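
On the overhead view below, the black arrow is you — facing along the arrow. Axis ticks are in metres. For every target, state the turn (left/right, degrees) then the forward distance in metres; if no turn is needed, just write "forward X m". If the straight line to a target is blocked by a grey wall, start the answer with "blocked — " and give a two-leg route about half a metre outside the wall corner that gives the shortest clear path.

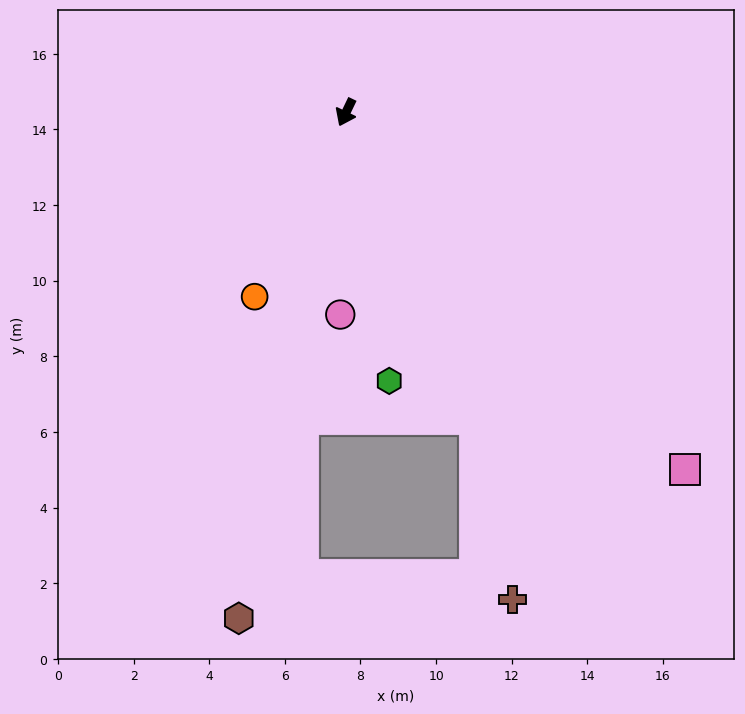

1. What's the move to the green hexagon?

turn left 35°, forward 7.2 m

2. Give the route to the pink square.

turn left 69°, forward 13.0 m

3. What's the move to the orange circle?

forward 5.4 m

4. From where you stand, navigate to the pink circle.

turn left 24°, forward 5.3 m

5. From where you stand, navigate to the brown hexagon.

turn left 14°, forward 13.7 m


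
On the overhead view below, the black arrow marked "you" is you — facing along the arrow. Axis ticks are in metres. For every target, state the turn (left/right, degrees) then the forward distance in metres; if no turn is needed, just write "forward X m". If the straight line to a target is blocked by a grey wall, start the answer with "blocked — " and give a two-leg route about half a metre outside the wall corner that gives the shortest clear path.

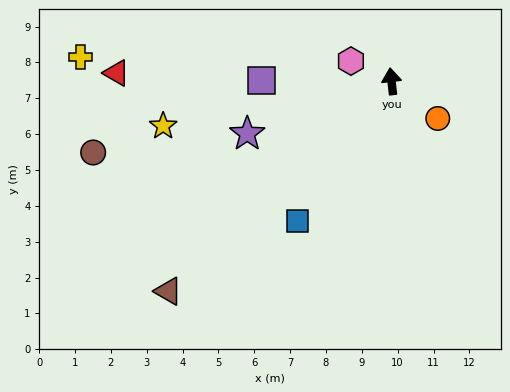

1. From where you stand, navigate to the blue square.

turn left 140°, forward 4.7 m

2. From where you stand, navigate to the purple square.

turn left 83°, forward 3.6 m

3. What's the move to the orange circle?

turn right 135°, forward 1.7 m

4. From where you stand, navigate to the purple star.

turn left 104°, forward 4.3 m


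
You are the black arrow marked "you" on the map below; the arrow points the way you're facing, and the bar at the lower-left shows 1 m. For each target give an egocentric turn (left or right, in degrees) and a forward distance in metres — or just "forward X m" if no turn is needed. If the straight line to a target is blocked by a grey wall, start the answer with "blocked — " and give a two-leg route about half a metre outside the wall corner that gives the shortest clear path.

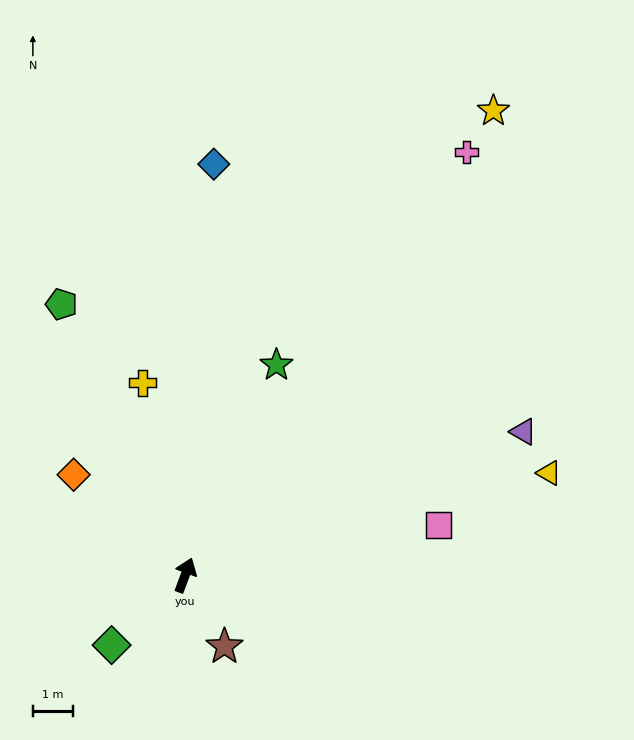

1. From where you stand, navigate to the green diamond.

turn left 154°, forward 2.5 m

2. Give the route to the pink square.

turn right 58°, forward 6.5 m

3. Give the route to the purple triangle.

turn right 47°, forward 9.2 m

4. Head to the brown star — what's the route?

turn right 131°, forward 2.0 m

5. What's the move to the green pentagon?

turn left 45°, forward 7.5 m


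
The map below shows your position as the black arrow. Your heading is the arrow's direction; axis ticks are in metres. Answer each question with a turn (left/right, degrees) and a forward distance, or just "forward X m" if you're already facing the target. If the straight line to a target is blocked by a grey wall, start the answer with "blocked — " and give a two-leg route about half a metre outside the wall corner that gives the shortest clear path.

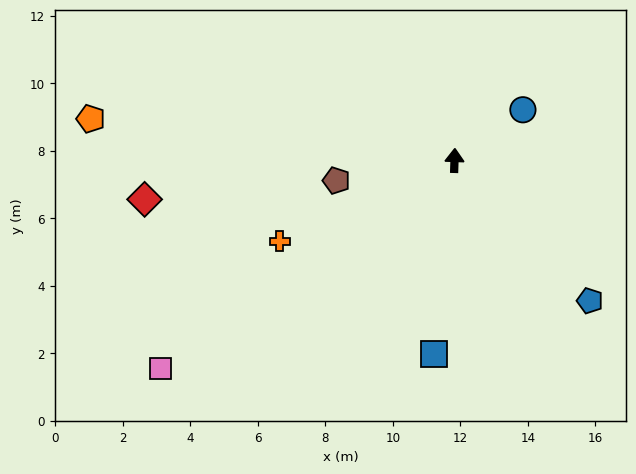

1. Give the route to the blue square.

turn left 176°, forward 5.8 m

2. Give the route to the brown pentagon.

turn left 102°, forward 3.6 m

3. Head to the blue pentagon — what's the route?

turn right 134°, forward 5.8 m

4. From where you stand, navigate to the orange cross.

turn left 117°, forward 5.7 m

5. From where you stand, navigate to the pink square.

turn left 127°, forward 10.7 m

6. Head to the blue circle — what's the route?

turn right 52°, forward 2.5 m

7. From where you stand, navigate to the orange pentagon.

turn left 85°, forward 10.9 m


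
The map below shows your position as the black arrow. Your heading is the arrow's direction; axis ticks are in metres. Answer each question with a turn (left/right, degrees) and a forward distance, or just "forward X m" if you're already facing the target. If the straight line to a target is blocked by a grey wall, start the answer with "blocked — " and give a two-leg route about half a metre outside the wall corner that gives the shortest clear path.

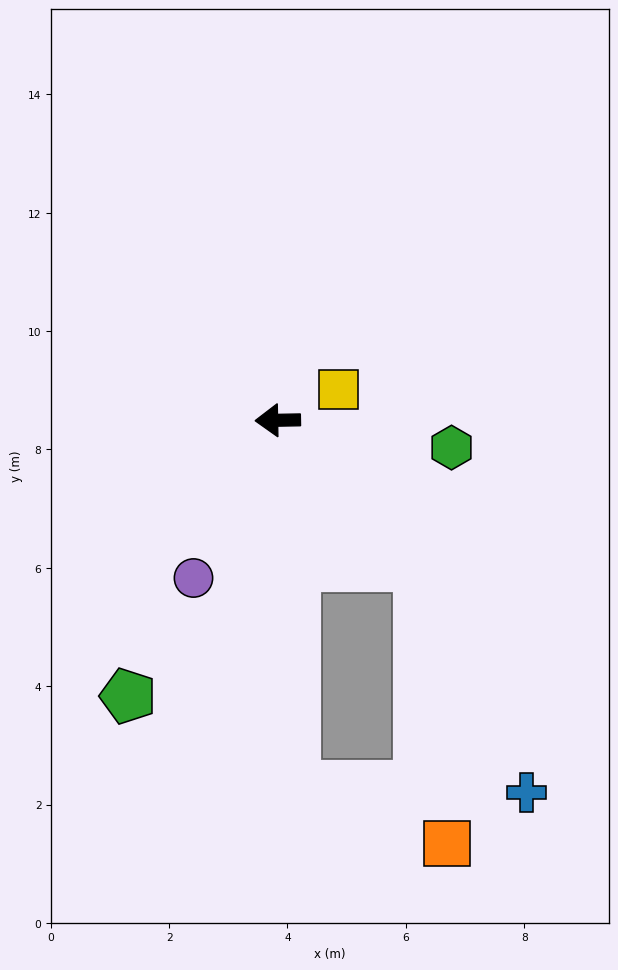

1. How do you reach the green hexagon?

turn left 170°, forward 3.0 m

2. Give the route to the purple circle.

turn left 61°, forward 3.0 m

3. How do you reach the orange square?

blocked — turn left 133°, forward 3.4 m, then turn right 38°, forward 4.7 m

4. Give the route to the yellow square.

turn right 154°, forward 1.1 m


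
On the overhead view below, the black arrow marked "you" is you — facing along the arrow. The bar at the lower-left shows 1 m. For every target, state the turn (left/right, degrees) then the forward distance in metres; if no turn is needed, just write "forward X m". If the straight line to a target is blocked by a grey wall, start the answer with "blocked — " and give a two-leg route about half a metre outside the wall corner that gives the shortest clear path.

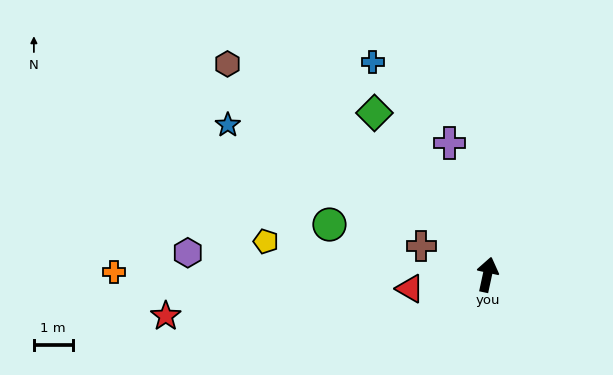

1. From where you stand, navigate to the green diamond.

turn left 47°, forward 5.1 m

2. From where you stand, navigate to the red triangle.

turn left 112°, forward 2.0 m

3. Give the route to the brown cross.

turn left 79°, forward 1.9 m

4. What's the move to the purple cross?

turn left 28°, forward 3.5 m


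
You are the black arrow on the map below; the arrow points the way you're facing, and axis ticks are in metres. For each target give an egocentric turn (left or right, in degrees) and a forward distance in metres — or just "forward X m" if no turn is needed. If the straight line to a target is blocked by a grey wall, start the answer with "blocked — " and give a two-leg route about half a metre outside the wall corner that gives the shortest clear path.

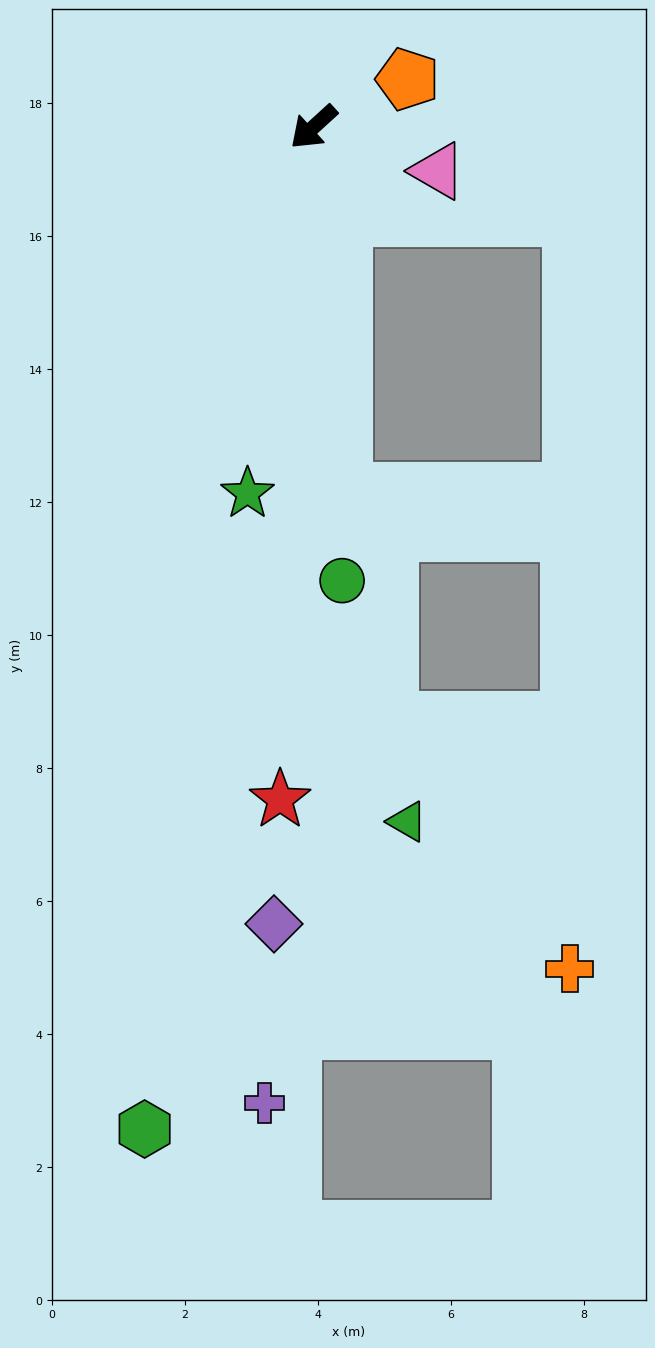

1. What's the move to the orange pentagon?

turn left 165°, forward 1.6 m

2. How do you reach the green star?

turn left 37°, forward 5.6 m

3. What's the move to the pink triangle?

turn left 118°, forward 2.0 m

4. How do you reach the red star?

turn left 45°, forward 10.1 m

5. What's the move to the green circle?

turn left 51°, forward 6.8 m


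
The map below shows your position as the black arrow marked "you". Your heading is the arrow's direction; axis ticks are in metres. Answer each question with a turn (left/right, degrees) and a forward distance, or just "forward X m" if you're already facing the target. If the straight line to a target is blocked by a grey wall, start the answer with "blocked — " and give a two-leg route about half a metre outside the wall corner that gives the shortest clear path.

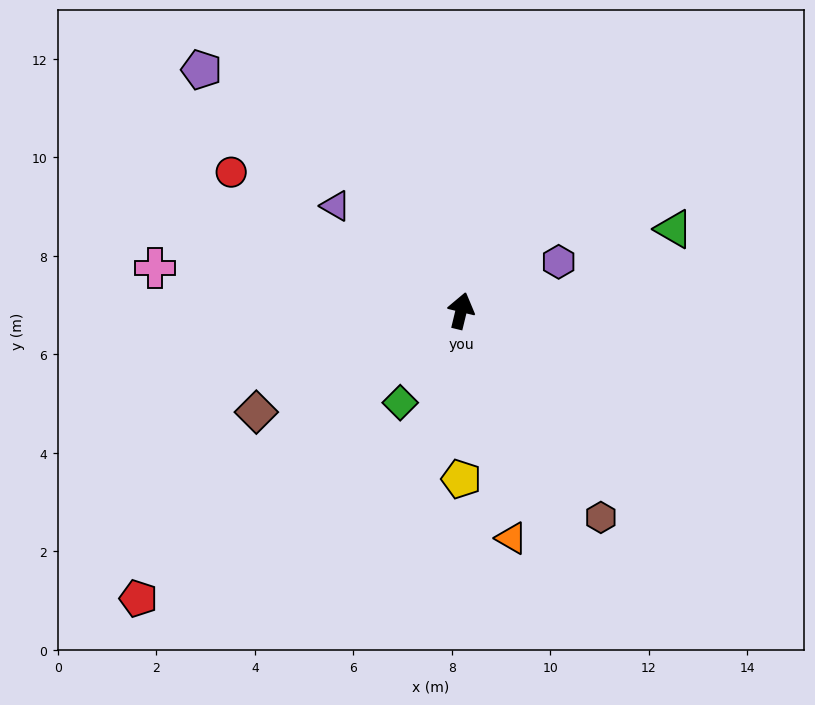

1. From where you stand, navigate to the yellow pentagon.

turn right 166°, forward 3.4 m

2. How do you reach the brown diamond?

turn left 130°, forward 4.6 m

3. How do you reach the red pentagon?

turn left 145°, forward 8.8 m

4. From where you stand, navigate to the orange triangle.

turn right 154°, forward 4.7 m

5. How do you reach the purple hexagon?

turn right 50°, forward 2.2 m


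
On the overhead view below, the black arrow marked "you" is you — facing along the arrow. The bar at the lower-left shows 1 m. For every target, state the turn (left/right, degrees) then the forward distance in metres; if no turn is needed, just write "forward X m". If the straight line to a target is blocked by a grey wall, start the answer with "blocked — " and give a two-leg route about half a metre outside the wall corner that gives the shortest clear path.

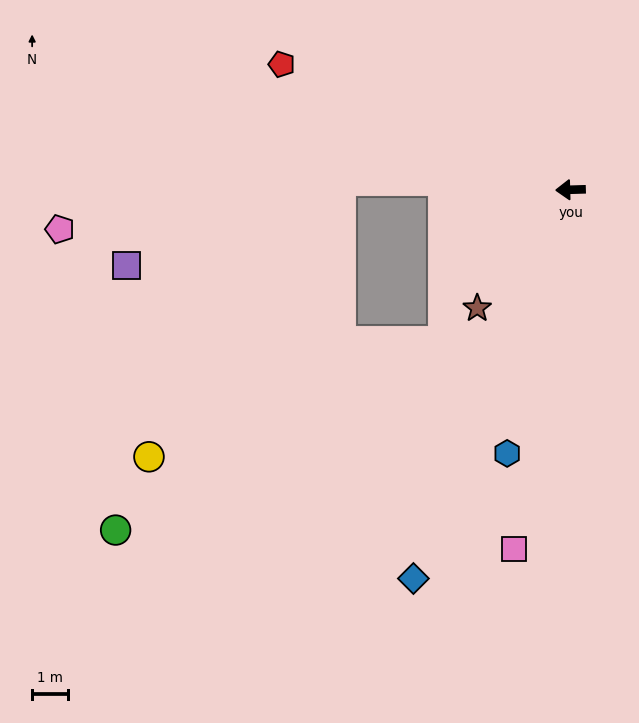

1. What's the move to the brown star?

turn left 50°, forward 4.2 m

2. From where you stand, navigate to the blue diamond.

turn left 66°, forward 11.8 m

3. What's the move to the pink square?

turn left 79°, forward 10.2 m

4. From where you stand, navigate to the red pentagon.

turn right 25°, forward 8.9 m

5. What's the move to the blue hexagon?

turn left 75°, forward 7.6 m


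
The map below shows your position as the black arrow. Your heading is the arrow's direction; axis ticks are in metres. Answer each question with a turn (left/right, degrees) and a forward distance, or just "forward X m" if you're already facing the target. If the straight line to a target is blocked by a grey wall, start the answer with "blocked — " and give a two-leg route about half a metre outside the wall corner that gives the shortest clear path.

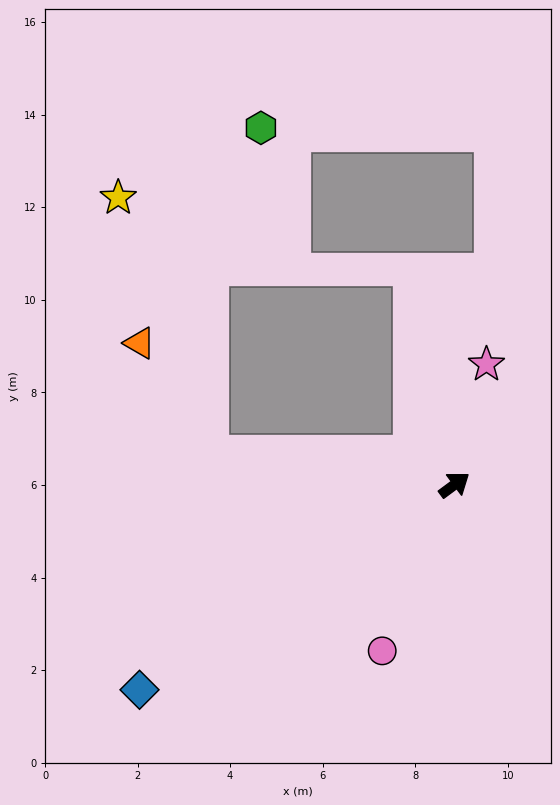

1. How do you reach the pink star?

turn left 39°, forward 2.7 m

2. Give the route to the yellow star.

blocked — turn left 136°, forward 5.3 m, then turn right 63°, forward 5.9 m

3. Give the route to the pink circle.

turn right 150°, forward 3.9 m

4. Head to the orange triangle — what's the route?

blocked — turn left 136°, forward 5.3 m, then turn right 50°, forward 2.8 m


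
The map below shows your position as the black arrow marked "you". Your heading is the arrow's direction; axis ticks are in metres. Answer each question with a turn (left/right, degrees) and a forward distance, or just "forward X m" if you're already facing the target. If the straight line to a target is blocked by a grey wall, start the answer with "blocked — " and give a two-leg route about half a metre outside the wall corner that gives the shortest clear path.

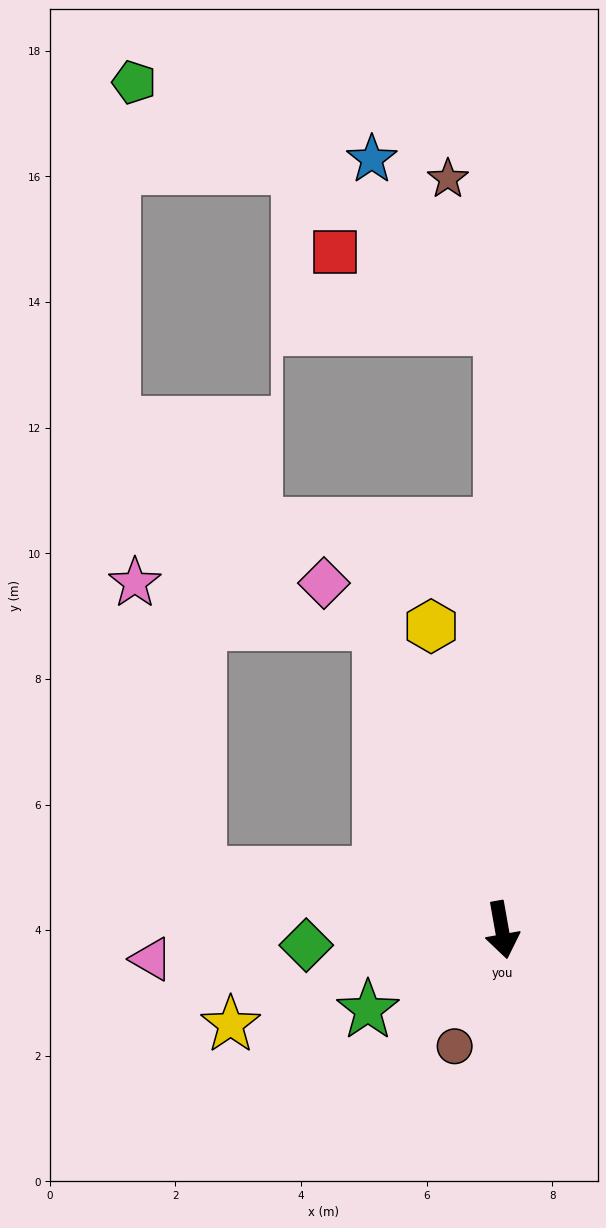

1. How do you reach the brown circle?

turn right 32°, forward 2.0 m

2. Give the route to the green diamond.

turn right 96°, forward 3.1 m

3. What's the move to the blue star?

blocked — turn left 170°, forward 9.6 m, then turn left 37°, forward 3.4 m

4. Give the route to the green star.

turn right 69°, forward 2.5 m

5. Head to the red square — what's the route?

blocked — turn left 170°, forward 9.6 m, then turn left 65°, forward 2.9 m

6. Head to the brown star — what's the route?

blocked — turn left 170°, forward 9.6 m, then turn left 19°, forward 2.5 m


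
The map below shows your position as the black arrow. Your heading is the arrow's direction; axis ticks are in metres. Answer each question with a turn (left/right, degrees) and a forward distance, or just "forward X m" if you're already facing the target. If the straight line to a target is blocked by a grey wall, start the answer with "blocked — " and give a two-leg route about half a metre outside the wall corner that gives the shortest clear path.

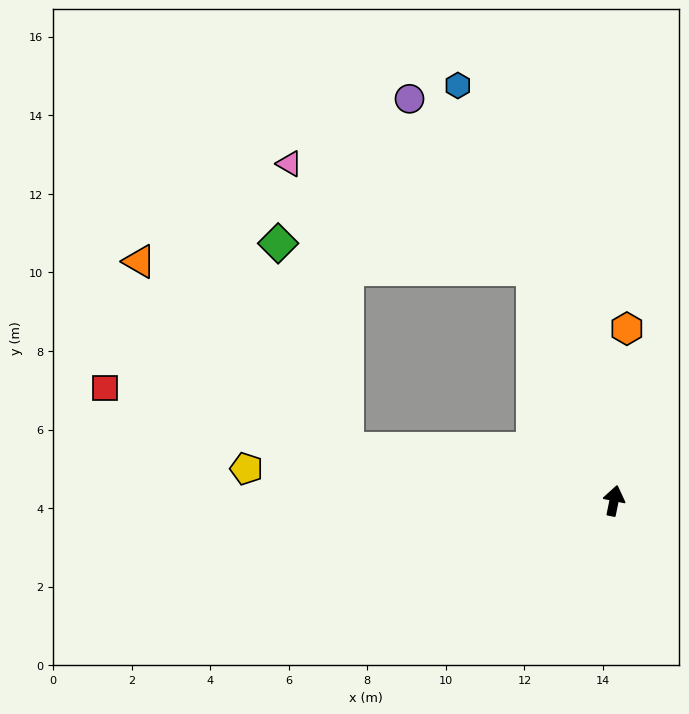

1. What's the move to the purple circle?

blocked — turn left 31°, forward 6.2 m, then turn left 16°, forward 5.4 m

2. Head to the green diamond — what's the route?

blocked — turn left 90°, forward 6.9 m, then turn right 60°, forward 5.5 m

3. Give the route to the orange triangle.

blocked — turn left 90°, forward 6.9 m, then turn right 30°, forward 7.1 m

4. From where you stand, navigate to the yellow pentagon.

turn left 97°, forward 9.4 m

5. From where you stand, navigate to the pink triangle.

blocked — turn left 31°, forward 6.2 m, then turn left 47°, forward 6.7 m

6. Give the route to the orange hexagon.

turn left 7°, forward 4.4 m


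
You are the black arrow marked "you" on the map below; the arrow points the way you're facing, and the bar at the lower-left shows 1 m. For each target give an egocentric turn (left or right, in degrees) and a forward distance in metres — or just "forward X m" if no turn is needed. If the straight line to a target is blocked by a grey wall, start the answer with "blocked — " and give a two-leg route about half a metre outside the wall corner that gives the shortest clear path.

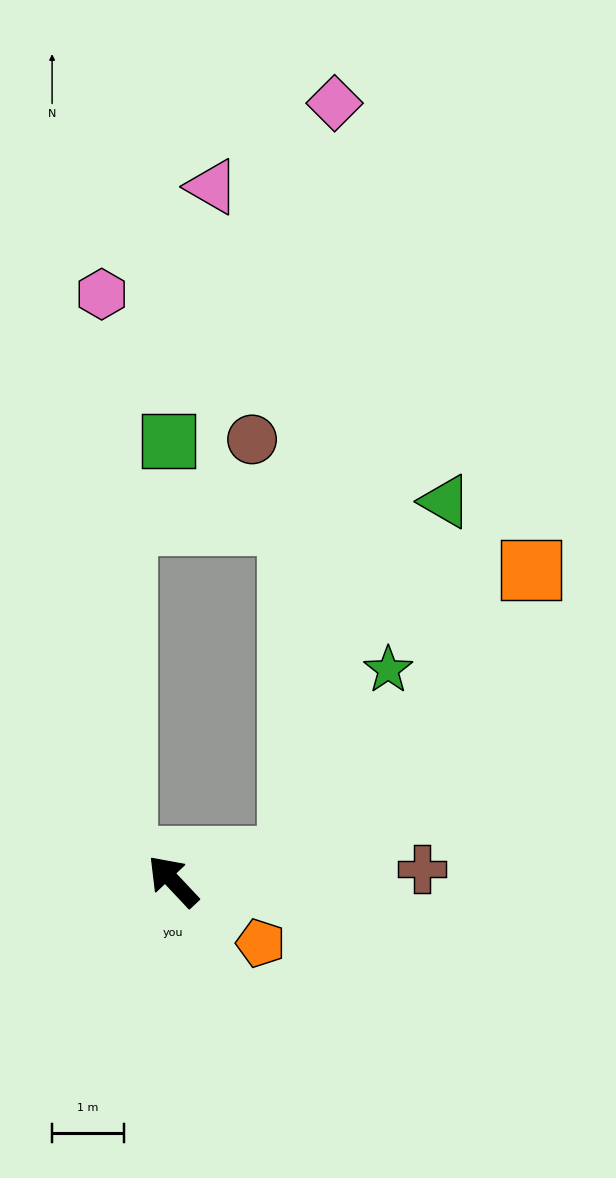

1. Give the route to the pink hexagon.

blocked — turn left 19°, forward 0.7 m, then turn right 60°, forward 7.8 m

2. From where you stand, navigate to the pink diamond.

blocked — turn right 121°, forward 1.6 m, then turn left 74°, forward 10.5 m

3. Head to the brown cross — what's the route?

turn right 130°, forward 3.5 m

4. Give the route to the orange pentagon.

turn right 168°, forward 1.5 m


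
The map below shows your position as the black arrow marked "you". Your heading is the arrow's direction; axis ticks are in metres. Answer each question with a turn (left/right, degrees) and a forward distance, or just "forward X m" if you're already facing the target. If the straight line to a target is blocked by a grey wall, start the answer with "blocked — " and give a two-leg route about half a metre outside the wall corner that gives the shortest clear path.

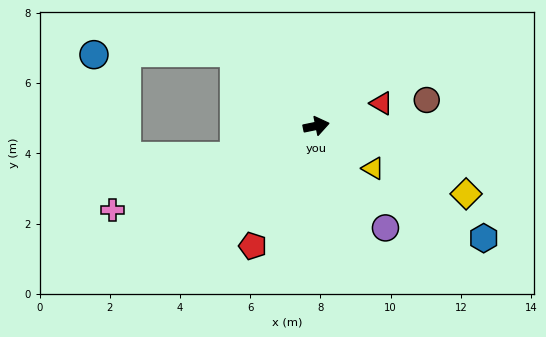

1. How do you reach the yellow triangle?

turn right 48°, forward 2.0 m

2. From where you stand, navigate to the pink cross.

turn right 169°, forward 6.3 m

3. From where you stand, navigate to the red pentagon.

turn right 129°, forward 3.9 m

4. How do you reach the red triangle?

turn left 8°, forward 2.0 m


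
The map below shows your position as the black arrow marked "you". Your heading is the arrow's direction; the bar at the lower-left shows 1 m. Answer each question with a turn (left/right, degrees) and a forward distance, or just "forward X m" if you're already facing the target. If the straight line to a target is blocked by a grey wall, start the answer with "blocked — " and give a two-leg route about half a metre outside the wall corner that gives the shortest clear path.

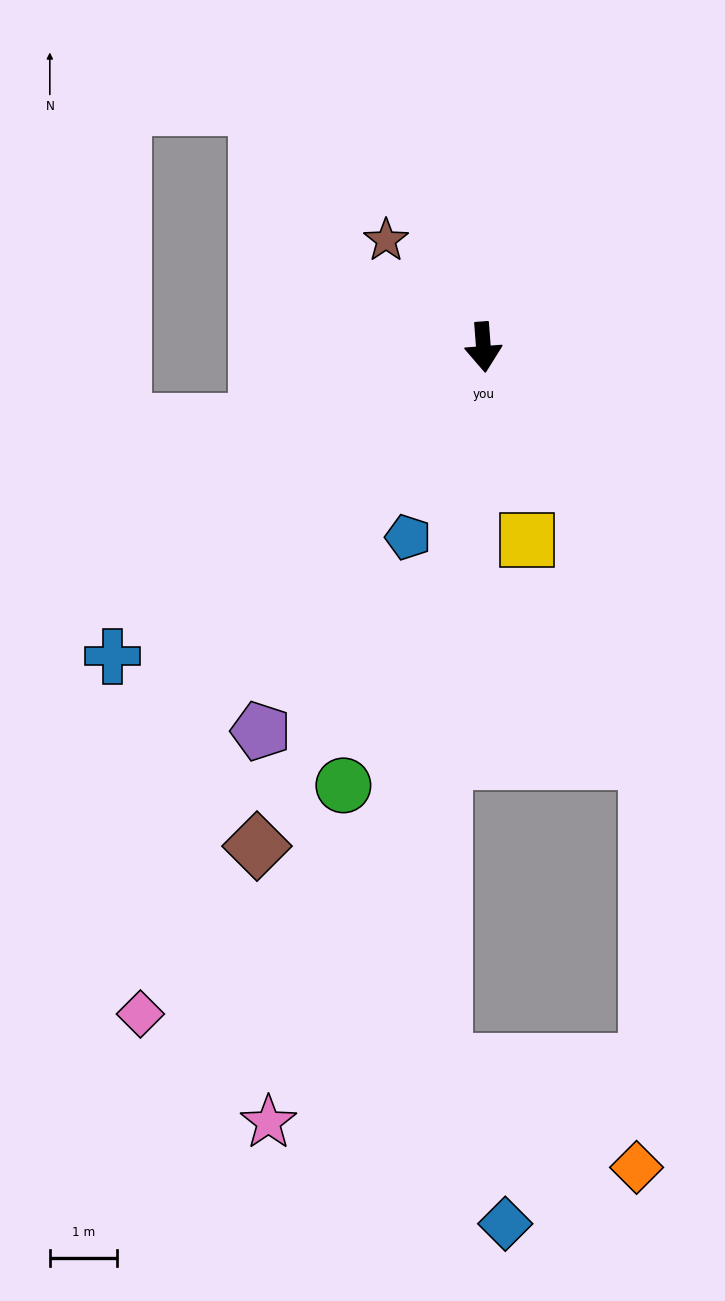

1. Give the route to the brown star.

turn right 142°, forward 2.2 m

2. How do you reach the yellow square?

turn left 8°, forward 2.9 m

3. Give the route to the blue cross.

turn right 55°, forward 7.2 m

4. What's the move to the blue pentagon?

turn right 26°, forward 3.1 m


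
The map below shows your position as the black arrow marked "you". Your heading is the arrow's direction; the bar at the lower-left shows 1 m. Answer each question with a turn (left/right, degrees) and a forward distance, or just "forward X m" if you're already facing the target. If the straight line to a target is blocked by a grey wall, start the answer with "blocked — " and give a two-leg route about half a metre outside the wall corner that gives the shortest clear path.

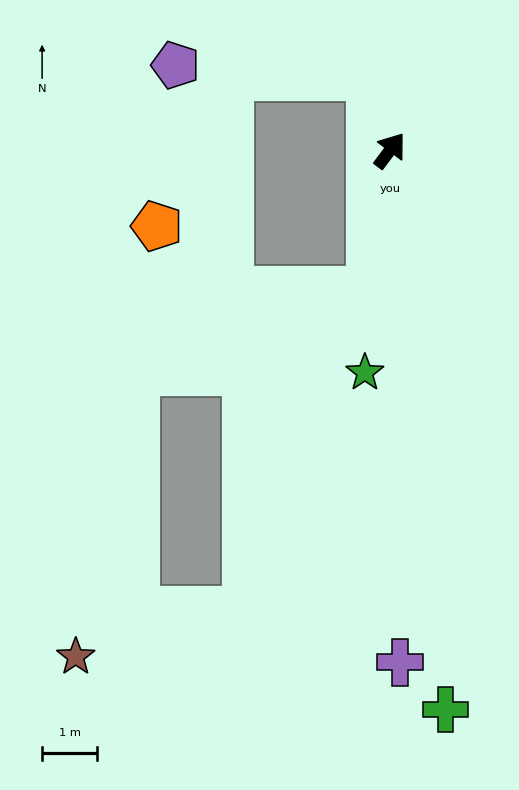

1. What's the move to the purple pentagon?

blocked — turn left 52°, forward 1.4 m, then turn left 71°, forward 3.6 m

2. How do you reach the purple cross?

turn right 142°, forward 9.3 m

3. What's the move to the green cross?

turn right 138°, forward 10.2 m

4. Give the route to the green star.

turn right 150°, forward 4.1 m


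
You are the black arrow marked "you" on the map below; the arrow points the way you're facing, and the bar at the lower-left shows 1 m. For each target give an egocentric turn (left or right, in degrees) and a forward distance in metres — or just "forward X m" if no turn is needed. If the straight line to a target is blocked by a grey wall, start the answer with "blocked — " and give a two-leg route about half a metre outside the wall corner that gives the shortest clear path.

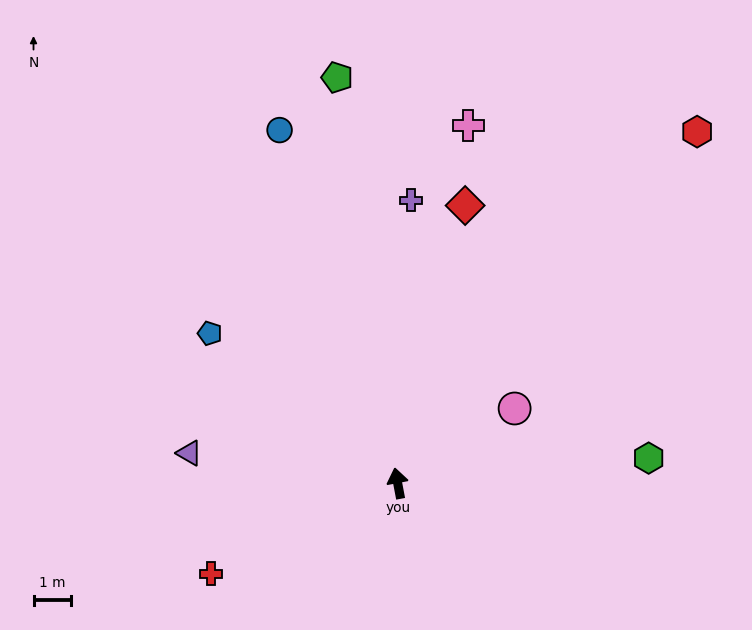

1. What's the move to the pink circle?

turn right 68°, forward 3.7 m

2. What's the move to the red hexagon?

turn right 51°, forward 12.3 m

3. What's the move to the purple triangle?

turn left 71°, forward 5.6 m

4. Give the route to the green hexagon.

turn right 95°, forward 6.7 m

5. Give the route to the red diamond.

turn right 24°, forward 7.6 m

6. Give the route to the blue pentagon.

turn left 41°, forward 6.4 m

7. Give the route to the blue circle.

turn left 8°, forward 9.9 m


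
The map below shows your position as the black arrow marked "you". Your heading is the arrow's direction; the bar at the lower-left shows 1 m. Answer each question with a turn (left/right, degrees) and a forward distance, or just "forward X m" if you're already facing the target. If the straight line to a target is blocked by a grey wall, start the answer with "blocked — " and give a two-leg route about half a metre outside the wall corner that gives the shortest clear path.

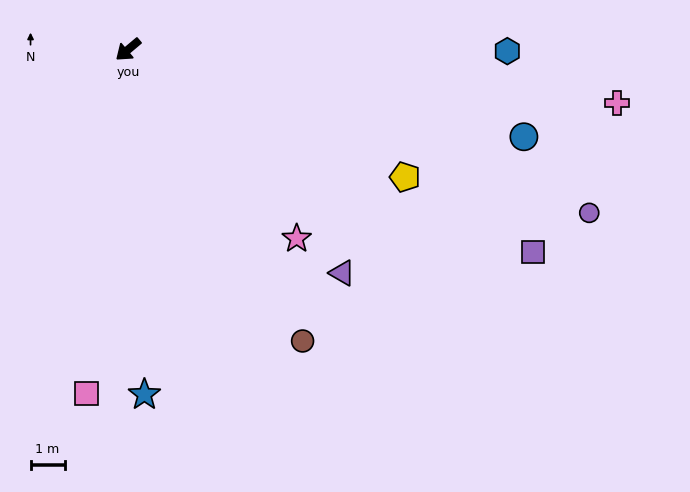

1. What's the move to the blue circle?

turn left 128°, forward 11.9 m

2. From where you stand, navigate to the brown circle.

turn left 81°, forward 10.0 m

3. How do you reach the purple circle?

turn left 120°, forward 14.4 m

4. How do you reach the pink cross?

turn left 134°, forward 14.5 m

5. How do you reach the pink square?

turn left 43°, forward 10.2 m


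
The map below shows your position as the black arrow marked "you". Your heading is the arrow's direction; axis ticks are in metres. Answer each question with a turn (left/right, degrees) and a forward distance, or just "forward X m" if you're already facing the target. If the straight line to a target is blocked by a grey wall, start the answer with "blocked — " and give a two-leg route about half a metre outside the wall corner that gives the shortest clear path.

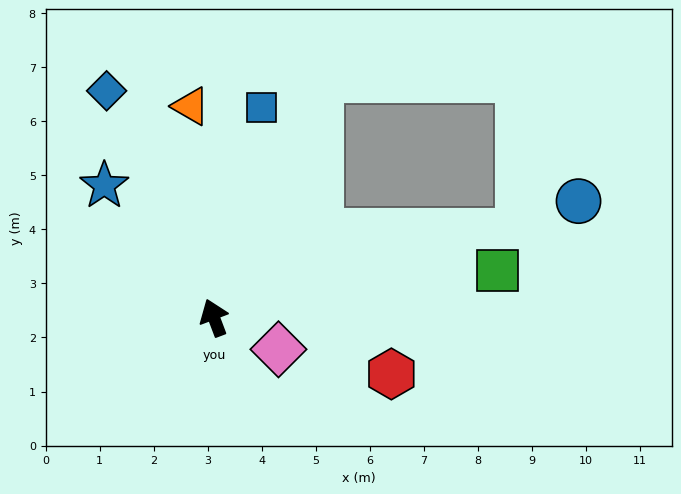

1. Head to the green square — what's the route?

turn right 101°, forward 5.3 m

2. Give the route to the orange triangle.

turn right 14°, forward 3.9 m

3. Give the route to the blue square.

turn right 33°, forward 4.0 m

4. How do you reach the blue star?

turn left 19°, forward 3.2 m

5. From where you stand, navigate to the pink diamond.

turn right 137°, forward 1.3 m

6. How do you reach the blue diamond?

turn left 5°, forward 4.6 m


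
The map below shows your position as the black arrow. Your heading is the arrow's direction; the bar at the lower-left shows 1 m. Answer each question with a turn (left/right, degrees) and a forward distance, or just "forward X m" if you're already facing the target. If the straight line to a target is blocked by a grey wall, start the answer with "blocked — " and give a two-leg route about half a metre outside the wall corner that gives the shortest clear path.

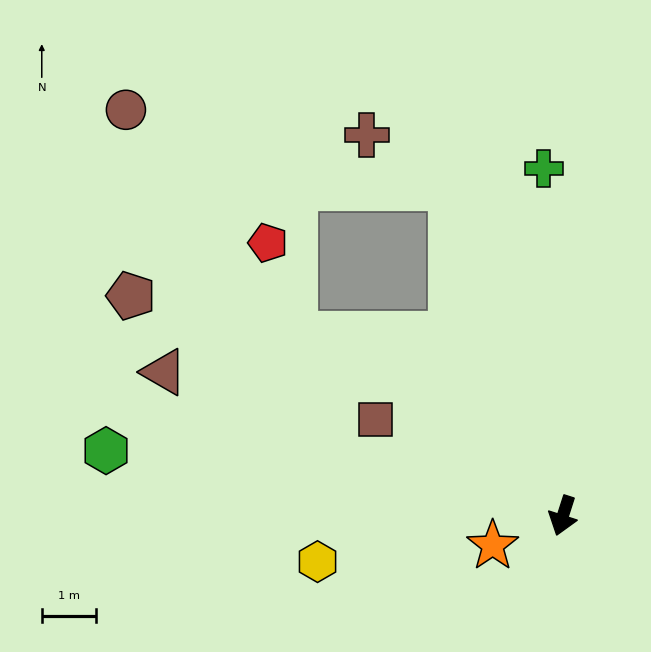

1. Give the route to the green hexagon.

turn right 80°, forward 8.5 m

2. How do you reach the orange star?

turn right 49°, forward 1.4 m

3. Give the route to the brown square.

turn right 100°, forward 3.9 m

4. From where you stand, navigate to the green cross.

turn right 159°, forward 6.4 m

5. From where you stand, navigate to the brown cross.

blocked — turn right 143°, forward 6.4 m, then turn left 39°, forward 1.8 m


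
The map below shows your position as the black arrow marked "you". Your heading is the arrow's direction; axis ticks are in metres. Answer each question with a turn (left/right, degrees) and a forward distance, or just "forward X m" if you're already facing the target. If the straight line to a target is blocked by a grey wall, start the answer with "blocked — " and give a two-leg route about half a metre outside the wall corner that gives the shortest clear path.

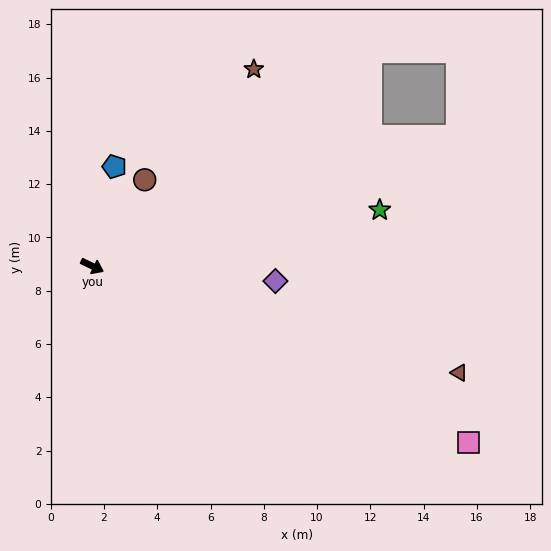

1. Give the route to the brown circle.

turn left 85°, forward 3.8 m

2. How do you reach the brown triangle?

turn left 10°, forward 14.3 m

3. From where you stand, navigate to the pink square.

forward 15.6 m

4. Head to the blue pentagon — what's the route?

turn left 103°, forward 3.8 m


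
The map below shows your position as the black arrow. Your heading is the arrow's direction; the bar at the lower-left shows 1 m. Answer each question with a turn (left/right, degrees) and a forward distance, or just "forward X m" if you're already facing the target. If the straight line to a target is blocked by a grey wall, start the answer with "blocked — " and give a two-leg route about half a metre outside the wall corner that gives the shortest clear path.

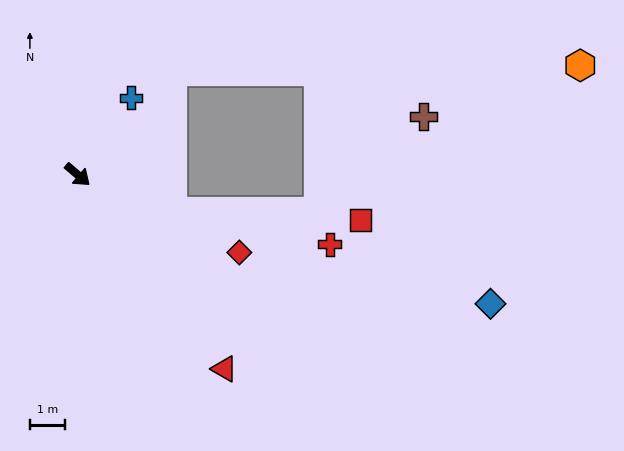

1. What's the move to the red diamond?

turn left 15°, forward 5.1 m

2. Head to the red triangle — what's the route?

turn right 12°, forward 6.9 m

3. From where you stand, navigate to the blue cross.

turn left 96°, forward 2.7 m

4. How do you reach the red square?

blocked — turn left 19°, forward 2.9 m, then turn left 19°, forward 5.4 m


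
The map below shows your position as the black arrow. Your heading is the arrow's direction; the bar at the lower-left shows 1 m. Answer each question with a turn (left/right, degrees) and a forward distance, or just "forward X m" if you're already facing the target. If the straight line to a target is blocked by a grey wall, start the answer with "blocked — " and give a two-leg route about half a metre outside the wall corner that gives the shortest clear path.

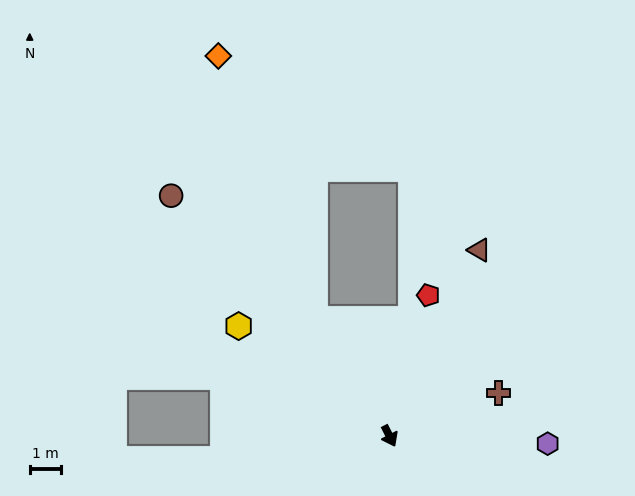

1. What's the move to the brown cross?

turn left 84°, forward 3.8 m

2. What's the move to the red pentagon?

turn left 138°, forward 4.7 m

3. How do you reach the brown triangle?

turn left 127°, forward 6.6 m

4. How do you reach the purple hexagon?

turn left 60°, forward 5.1 m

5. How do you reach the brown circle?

turn right 165°, forward 10.4 m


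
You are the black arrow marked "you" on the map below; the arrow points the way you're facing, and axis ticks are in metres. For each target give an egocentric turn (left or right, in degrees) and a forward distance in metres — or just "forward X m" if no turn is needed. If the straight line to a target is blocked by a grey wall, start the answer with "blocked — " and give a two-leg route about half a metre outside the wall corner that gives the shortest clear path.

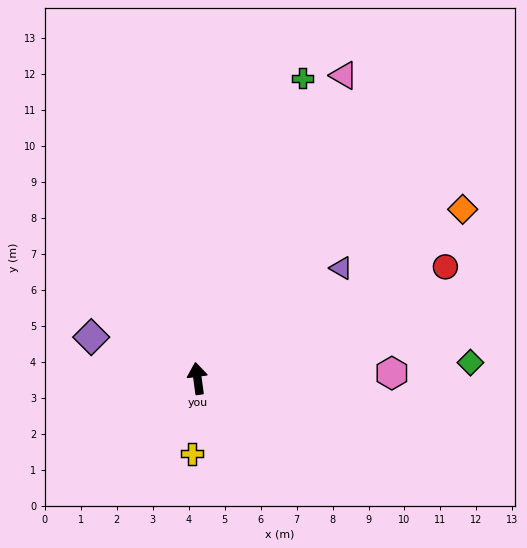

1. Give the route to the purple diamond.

turn left 61°, forward 3.2 m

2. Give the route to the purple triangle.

turn right 60°, forward 5.0 m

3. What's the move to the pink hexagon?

turn right 96°, forward 5.4 m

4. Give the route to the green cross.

turn right 27°, forward 8.8 m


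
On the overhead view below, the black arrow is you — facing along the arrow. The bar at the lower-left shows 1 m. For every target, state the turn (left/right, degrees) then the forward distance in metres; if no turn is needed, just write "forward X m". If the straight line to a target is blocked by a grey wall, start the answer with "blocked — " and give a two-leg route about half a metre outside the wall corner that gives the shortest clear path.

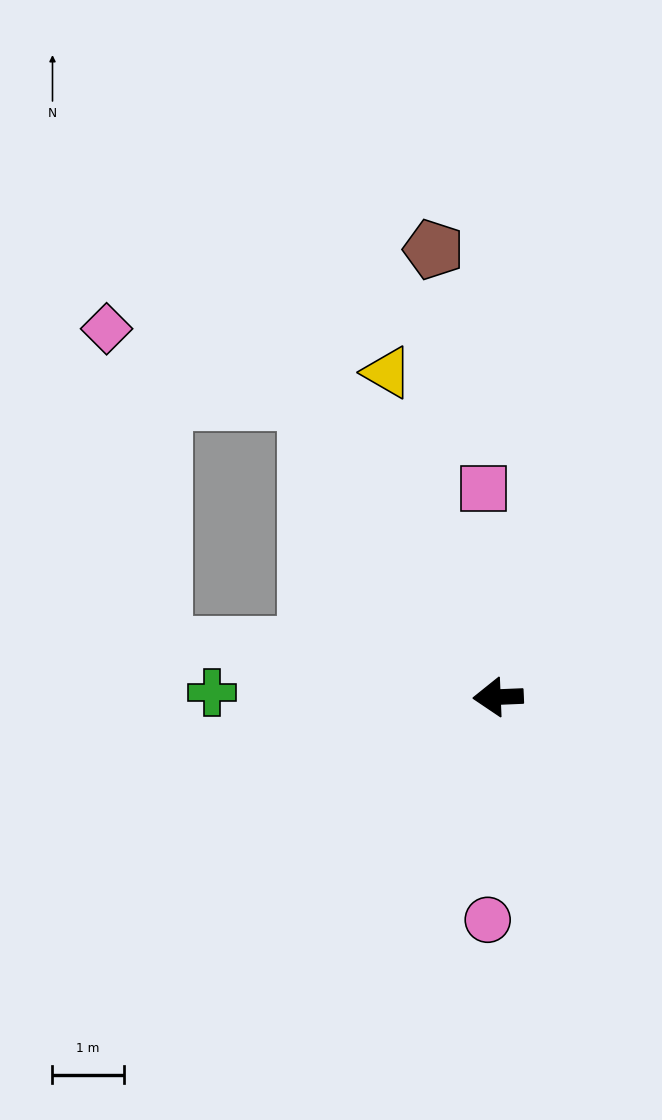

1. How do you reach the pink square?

turn right 88°, forward 2.9 m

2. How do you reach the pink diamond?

blocked — turn right 60°, forward 4.9 m, then turn left 38°, forward 3.0 m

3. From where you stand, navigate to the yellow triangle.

turn right 74°, forward 4.8 m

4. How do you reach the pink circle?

turn left 85°, forward 3.1 m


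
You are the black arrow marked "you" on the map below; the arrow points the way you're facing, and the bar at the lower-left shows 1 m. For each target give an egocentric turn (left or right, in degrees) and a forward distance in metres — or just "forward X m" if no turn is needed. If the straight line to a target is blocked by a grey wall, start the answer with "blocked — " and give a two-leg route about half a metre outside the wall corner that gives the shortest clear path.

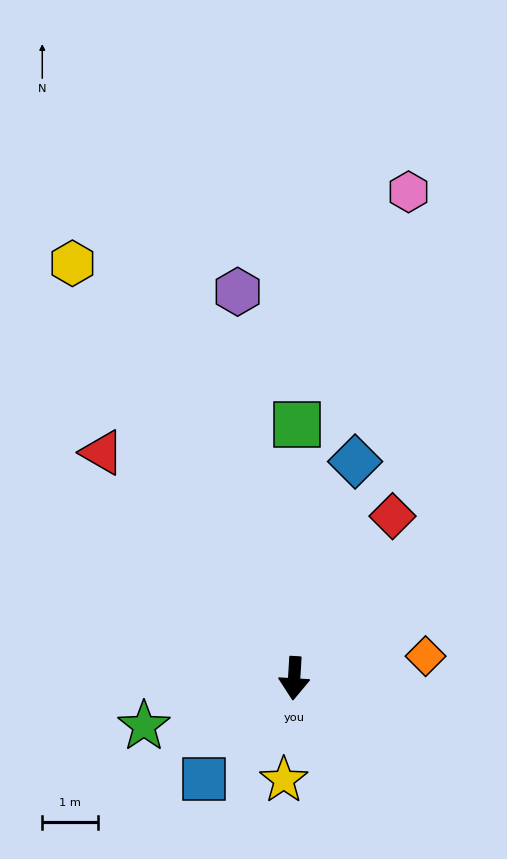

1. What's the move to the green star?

turn right 69°, forward 2.8 m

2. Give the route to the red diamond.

turn left 152°, forward 3.4 m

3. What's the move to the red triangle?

turn right 136°, forward 5.4 m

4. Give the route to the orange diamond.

turn left 103°, forward 2.4 m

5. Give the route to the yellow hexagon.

turn right 148°, forward 8.5 m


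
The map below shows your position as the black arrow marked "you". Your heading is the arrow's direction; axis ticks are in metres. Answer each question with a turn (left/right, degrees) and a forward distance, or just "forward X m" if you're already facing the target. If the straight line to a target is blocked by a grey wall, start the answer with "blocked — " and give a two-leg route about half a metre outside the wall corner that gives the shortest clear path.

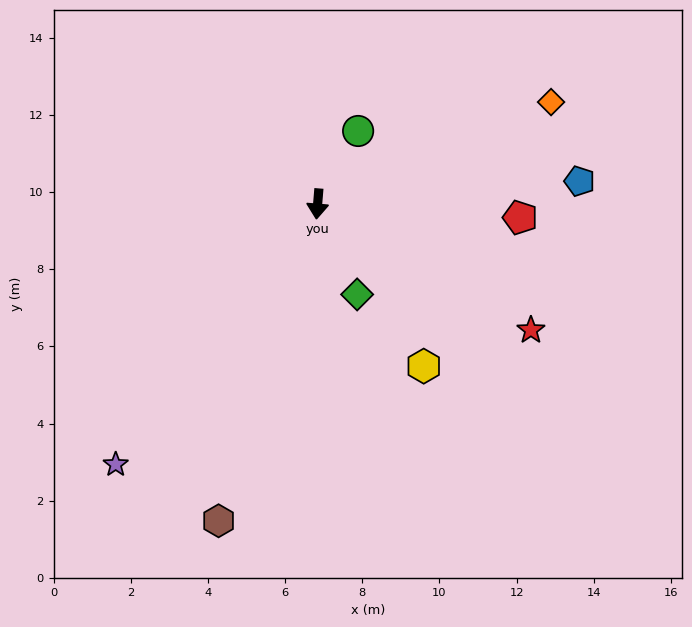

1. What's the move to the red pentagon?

turn left 91°, forward 5.3 m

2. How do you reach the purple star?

turn right 33°, forward 8.5 m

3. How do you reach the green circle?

turn left 156°, forward 2.2 m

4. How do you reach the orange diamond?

turn left 118°, forward 6.6 m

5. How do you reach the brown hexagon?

turn right 13°, forward 8.6 m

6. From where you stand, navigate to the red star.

turn left 64°, forward 6.4 m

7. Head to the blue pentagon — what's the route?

turn left 100°, forward 6.8 m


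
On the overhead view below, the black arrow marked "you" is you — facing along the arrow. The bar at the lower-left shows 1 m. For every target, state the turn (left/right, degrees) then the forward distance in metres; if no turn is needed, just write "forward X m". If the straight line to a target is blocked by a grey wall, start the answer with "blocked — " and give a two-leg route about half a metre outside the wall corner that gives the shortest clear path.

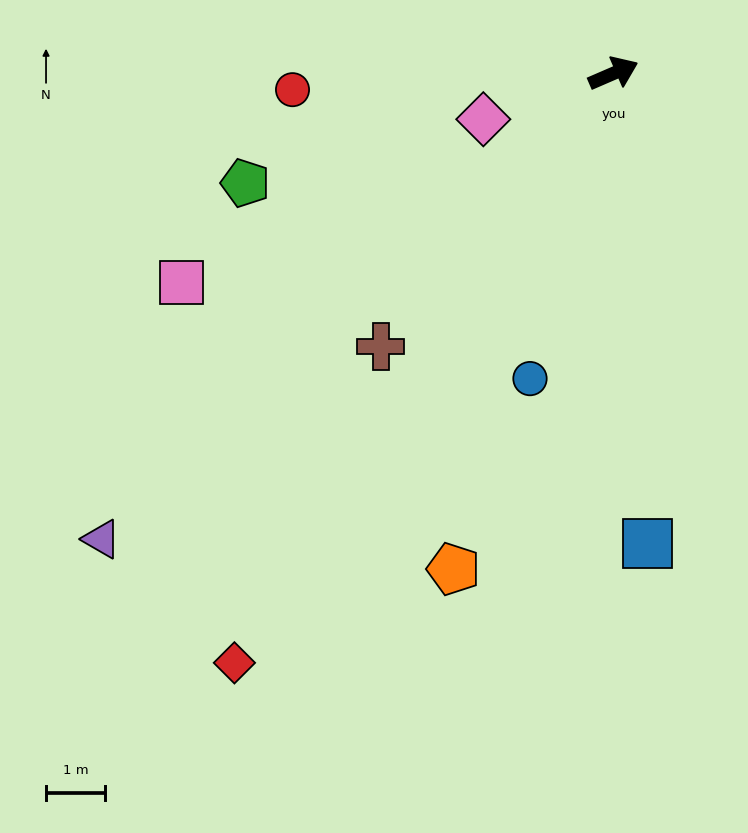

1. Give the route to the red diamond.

turn right 146°, forward 11.9 m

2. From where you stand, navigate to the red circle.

turn left 160°, forward 5.4 m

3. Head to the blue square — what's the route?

turn right 109°, forward 8.0 m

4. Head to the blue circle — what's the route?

turn right 129°, forward 5.4 m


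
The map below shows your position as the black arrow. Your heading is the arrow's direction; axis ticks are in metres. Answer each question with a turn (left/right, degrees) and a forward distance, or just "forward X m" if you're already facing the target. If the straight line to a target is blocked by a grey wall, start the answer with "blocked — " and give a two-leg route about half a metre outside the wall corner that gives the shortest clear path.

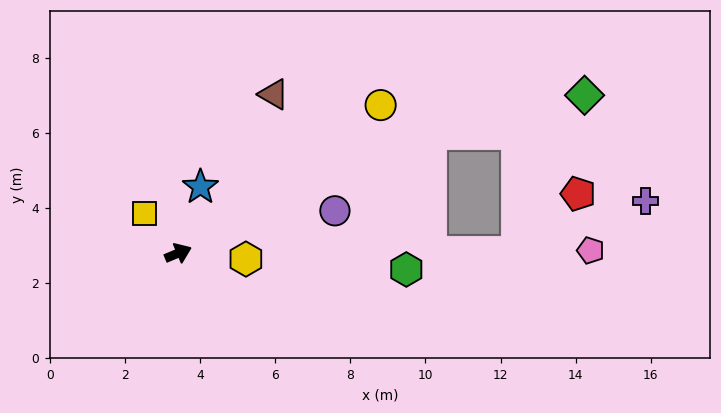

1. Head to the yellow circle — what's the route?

turn left 13°, forward 6.7 m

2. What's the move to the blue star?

turn left 49°, forward 1.9 m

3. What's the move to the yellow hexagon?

turn right 28°, forward 1.8 m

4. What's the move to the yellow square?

turn left 107°, forward 1.4 m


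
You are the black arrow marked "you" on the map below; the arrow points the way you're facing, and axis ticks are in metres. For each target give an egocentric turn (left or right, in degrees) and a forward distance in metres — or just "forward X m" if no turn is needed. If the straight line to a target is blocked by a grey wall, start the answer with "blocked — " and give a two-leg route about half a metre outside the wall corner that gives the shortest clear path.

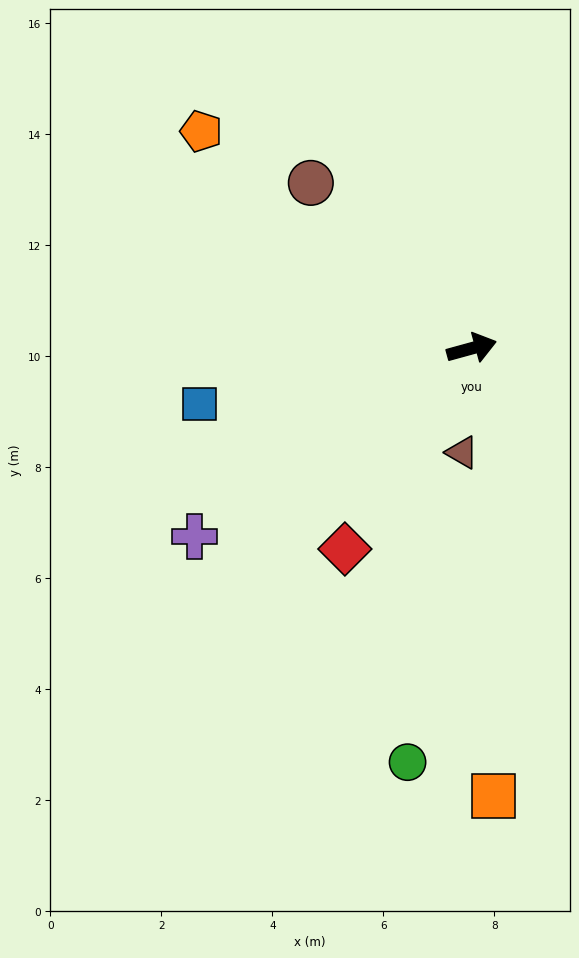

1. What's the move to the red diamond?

turn right 138°, forward 4.3 m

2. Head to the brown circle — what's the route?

turn left 119°, forward 4.2 m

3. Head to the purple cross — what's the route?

turn right 161°, forward 6.0 m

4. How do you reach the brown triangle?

turn right 111°, forward 1.9 m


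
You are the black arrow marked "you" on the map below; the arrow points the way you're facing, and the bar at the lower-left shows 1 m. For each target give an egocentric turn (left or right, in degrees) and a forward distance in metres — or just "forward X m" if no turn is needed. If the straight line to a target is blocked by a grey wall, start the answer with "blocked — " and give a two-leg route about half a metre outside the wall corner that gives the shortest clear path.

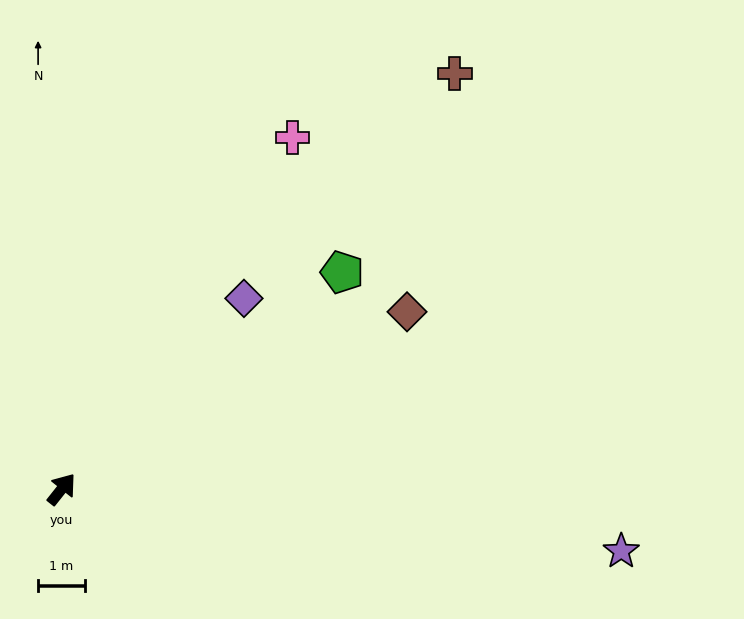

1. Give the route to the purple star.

turn right 58°, forward 12.1 m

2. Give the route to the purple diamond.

turn right 5°, forward 5.6 m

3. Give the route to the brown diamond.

turn right 24°, forward 8.3 m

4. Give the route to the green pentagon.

turn right 14°, forward 7.6 m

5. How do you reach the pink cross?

turn left 5°, forward 9.0 m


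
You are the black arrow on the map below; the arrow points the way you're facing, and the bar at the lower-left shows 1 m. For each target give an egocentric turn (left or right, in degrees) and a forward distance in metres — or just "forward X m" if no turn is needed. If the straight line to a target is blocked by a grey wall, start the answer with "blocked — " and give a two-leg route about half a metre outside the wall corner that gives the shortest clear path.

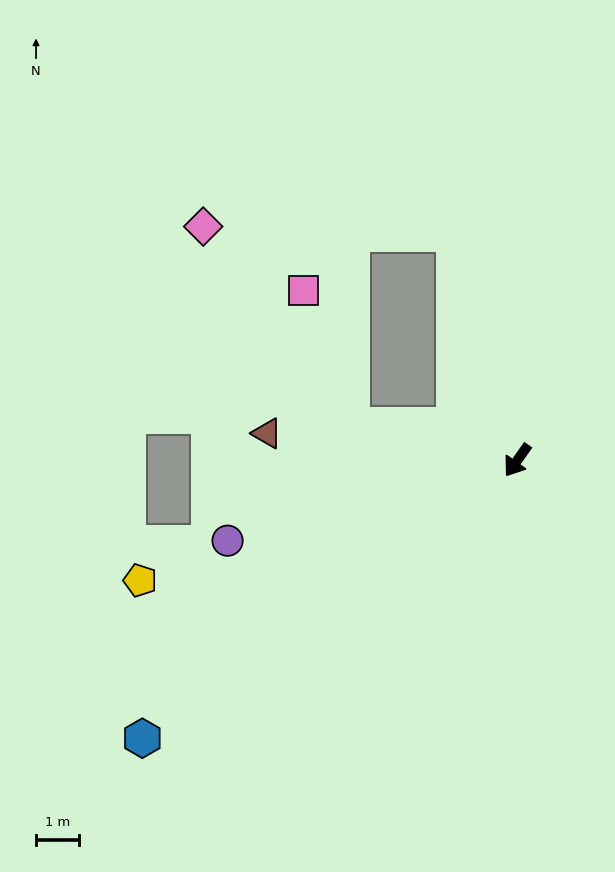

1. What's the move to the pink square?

blocked — turn right 67°, forward 3.9 m, then turn right 58°, forward 3.4 m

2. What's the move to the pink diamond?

blocked — turn right 67°, forward 3.9 m, then turn right 41°, forward 5.8 m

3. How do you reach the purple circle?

turn right 39°, forward 7.0 m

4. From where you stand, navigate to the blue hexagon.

turn right 18°, forward 10.9 m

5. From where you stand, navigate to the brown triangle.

turn right 61°, forward 5.9 m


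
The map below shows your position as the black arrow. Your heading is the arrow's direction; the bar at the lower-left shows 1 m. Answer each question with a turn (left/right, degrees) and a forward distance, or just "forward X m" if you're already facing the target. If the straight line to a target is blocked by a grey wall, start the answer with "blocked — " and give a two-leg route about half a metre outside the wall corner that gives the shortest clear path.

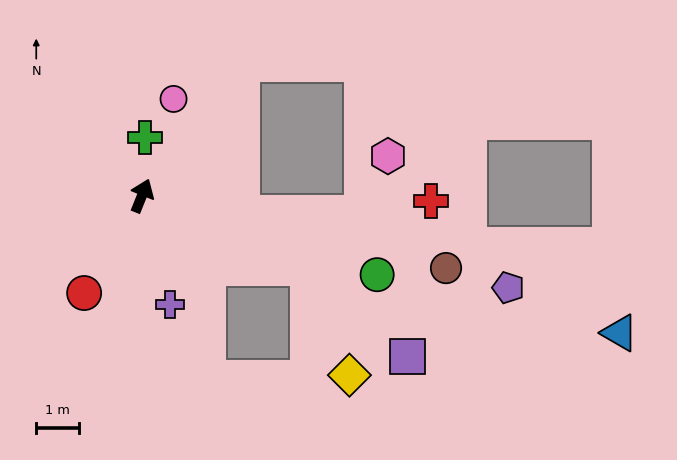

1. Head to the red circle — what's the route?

turn left 171°, forward 2.6 m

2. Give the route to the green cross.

turn left 19°, forward 1.3 m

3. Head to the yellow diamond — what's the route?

blocked — turn right 91°, forward 4.2 m, then turn right 47°, forward 2.7 m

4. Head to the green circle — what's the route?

turn right 87°, forward 5.7 m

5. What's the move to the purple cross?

turn right 144°, forward 2.6 m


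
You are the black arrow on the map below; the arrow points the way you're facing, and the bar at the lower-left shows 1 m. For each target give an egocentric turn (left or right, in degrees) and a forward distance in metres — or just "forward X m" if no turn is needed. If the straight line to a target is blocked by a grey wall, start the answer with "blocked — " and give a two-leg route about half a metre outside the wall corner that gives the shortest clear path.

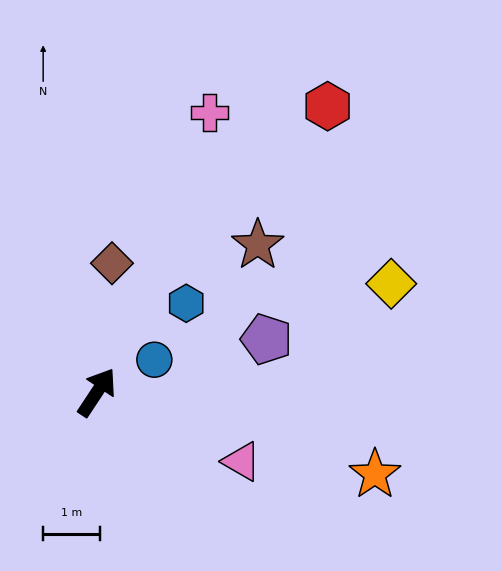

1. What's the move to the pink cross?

turn left 11°, forward 5.3 m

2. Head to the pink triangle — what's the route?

turn right 82°, forward 2.8 m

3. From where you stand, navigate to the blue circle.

turn right 27°, forward 1.2 m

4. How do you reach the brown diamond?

turn left 27°, forward 2.3 m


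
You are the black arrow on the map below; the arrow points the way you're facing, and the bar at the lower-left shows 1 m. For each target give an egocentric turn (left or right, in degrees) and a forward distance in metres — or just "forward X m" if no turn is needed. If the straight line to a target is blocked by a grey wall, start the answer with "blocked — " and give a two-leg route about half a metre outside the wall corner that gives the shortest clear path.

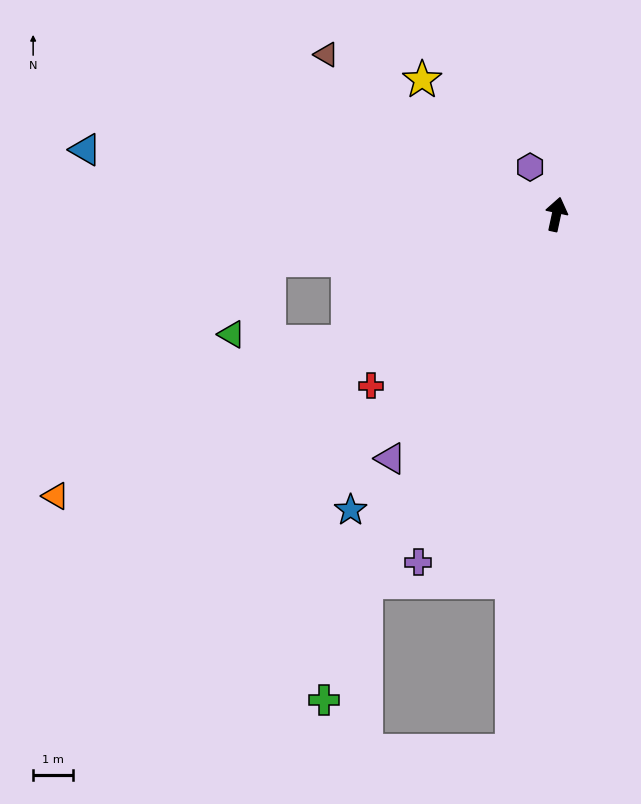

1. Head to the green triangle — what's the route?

blocked — turn left 111°, forward 7.3 m, then turn left 55°, forward 2.1 m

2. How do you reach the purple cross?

turn left 170°, forward 9.3 m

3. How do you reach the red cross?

turn left 145°, forward 6.3 m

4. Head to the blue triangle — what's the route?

turn left 94°, forward 11.9 m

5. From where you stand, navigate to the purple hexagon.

turn left 41°, forward 1.4 m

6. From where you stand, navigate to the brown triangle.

turn left 67°, forward 7.0 m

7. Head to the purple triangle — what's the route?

turn left 158°, forward 7.4 m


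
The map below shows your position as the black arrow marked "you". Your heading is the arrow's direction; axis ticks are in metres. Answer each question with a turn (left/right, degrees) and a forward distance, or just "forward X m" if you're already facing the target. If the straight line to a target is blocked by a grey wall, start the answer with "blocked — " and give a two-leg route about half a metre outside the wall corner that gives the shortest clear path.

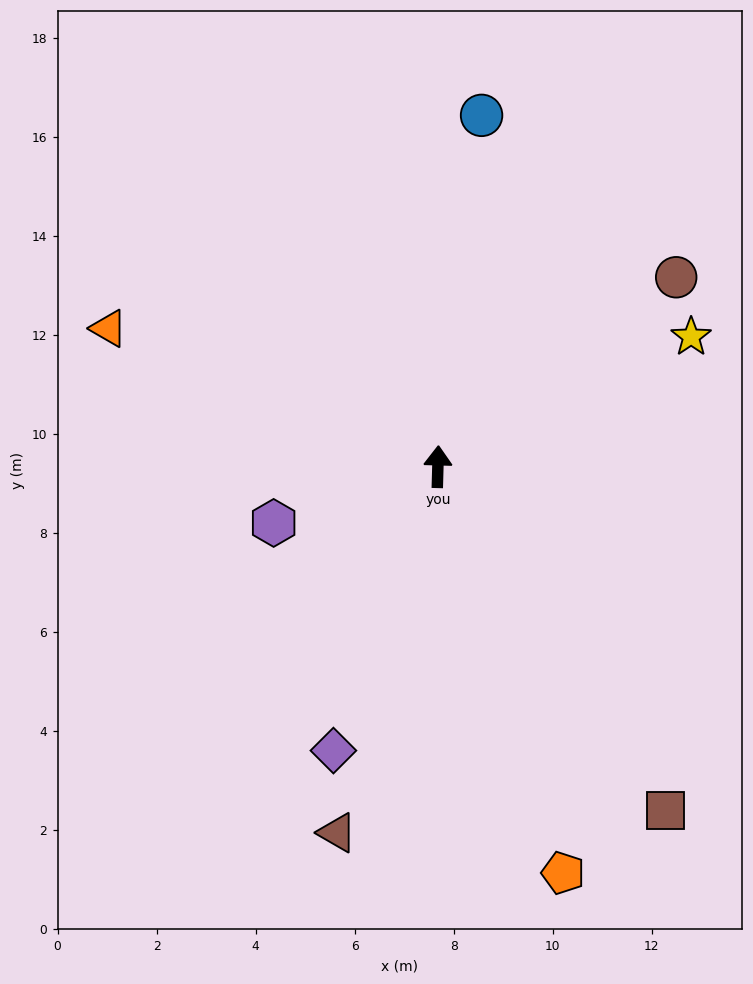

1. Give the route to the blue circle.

turn right 6°, forward 7.2 m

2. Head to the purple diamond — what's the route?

turn left 161°, forward 6.1 m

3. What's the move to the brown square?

turn right 145°, forward 8.3 m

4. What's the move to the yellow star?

turn right 61°, forward 5.7 m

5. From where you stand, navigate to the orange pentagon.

turn right 161°, forward 8.6 m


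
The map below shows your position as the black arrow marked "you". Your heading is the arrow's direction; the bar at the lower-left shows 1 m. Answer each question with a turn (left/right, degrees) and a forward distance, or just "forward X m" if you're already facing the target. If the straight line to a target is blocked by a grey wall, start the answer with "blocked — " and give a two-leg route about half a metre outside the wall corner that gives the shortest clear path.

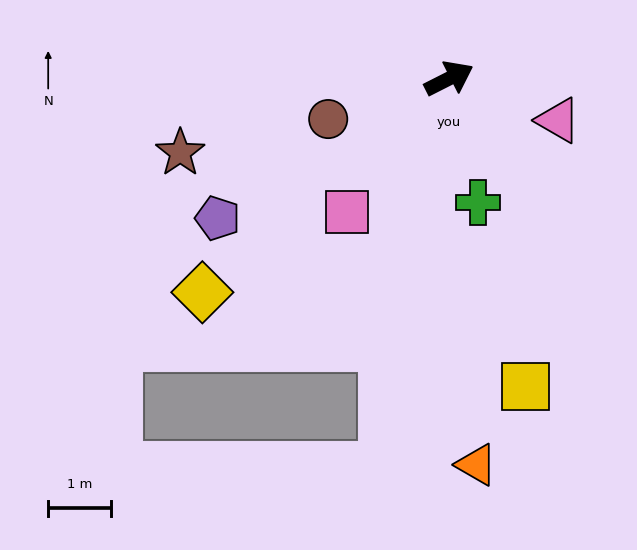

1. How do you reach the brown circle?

turn left 172°, forward 2.0 m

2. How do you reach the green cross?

turn right 104°, forward 2.0 m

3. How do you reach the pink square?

turn right 154°, forward 2.7 m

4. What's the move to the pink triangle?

turn right 48°, forward 1.9 m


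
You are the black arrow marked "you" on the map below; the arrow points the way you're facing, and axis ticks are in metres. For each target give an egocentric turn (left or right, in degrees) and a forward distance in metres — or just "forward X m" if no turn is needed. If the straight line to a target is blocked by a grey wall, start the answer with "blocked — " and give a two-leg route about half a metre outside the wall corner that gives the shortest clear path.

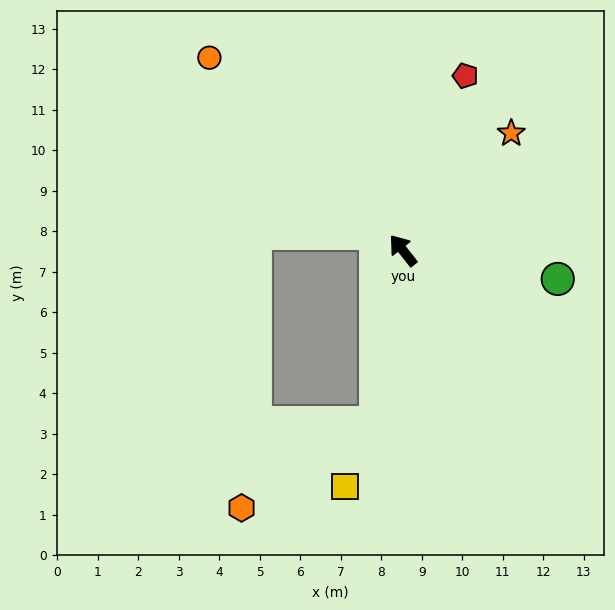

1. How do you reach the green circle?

turn right 139°, forward 3.9 m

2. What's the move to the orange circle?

turn left 7°, forward 6.7 m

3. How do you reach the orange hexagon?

blocked — turn left 133°, forward 4.3 m, then turn right 49°, forward 3.9 m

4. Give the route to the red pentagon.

turn right 58°, forward 4.6 m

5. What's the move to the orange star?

turn right 81°, forward 3.9 m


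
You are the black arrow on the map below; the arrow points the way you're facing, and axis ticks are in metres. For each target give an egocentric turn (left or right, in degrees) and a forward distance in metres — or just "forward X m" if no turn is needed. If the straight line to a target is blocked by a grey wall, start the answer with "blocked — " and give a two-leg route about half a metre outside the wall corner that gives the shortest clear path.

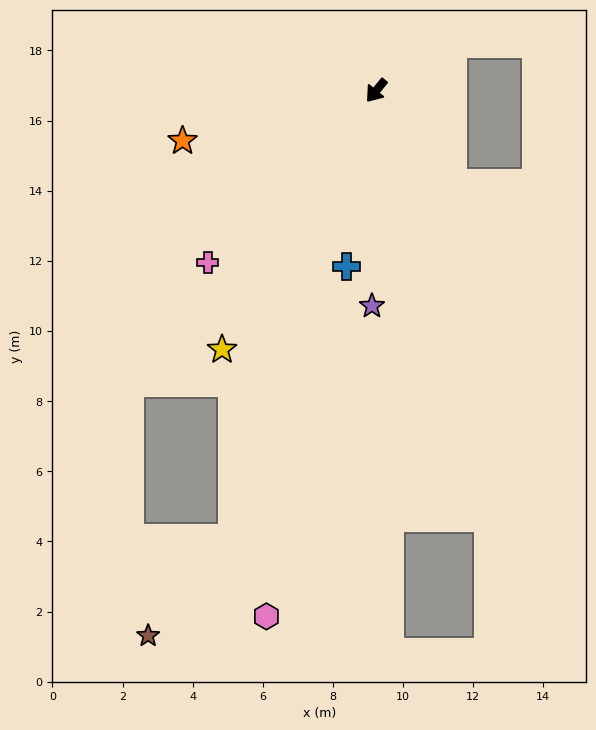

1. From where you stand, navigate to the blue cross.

turn left 30°, forward 5.1 m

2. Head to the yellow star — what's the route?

turn left 8°, forward 8.6 m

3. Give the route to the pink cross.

turn right 5°, forward 6.9 m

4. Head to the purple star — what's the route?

turn left 38°, forward 6.1 m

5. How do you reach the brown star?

blocked — turn left 21°, forward 13.4 m, then turn right 23°, forward 3.7 m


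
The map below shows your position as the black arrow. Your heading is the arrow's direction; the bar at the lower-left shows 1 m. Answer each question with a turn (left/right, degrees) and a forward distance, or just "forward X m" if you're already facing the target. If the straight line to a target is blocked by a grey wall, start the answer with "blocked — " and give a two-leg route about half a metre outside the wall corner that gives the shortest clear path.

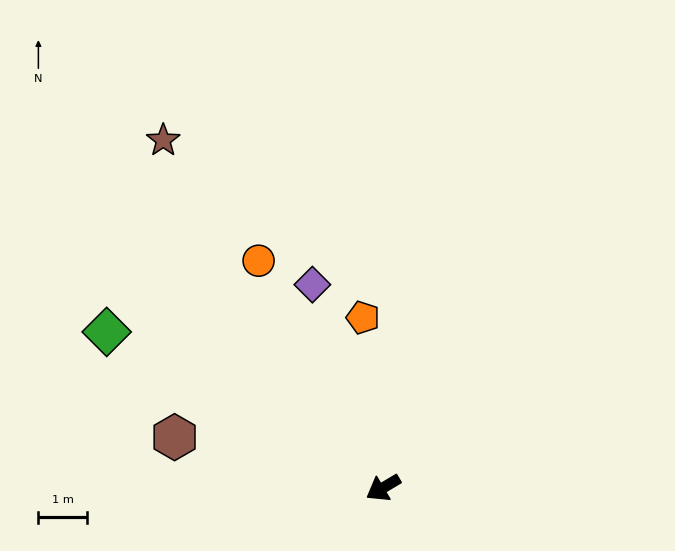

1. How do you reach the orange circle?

turn right 92°, forward 5.3 m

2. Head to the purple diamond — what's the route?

turn right 102°, forward 4.4 m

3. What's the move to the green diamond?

turn right 60°, forward 6.5 m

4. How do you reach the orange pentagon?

turn right 114°, forward 3.5 m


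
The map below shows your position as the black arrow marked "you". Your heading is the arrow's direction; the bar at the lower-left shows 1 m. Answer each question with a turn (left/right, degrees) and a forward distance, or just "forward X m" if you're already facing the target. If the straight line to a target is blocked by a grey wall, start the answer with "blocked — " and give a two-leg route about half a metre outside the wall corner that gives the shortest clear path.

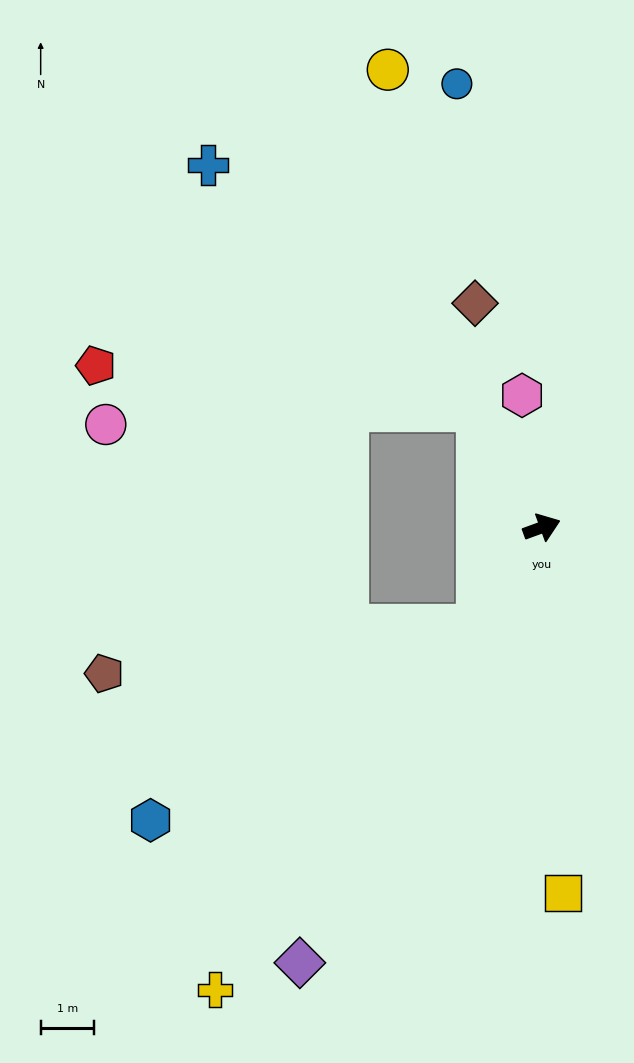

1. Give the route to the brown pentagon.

blocked — turn right 142°, forward 2.2 m, then turn right 51°, forward 7.1 m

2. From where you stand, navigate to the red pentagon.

blocked — turn left 98°, forward 2.5 m, then turn left 56°, forward 7.3 m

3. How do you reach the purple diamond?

turn right 139°, forward 9.4 m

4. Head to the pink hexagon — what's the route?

turn left 78°, forward 2.5 m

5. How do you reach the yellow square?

turn right 107°, forward 6.9 m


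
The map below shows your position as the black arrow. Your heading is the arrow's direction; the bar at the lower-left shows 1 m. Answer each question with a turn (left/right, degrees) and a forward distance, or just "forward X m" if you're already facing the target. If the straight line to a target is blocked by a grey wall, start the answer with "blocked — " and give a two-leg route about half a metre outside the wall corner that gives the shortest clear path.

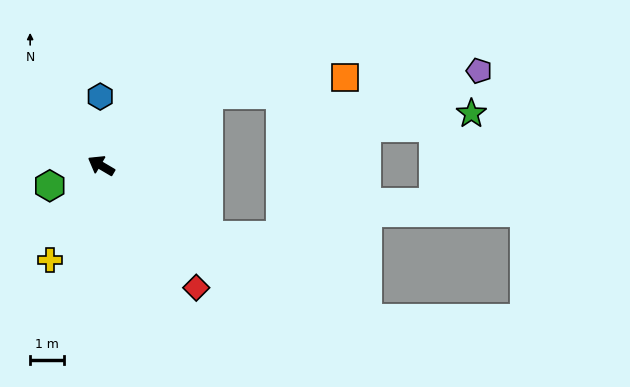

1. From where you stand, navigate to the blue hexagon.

turn right 59°, forward 2.0 m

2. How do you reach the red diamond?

turn left 158°, forward 4.6 m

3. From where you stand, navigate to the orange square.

blocked — turn right 116°, forward 3.8 m, then turn right 26°, forward 4.0 m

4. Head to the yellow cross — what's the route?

turn left 92°, forward 3.2 m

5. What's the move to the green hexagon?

turn left 52°, forward 1.6 m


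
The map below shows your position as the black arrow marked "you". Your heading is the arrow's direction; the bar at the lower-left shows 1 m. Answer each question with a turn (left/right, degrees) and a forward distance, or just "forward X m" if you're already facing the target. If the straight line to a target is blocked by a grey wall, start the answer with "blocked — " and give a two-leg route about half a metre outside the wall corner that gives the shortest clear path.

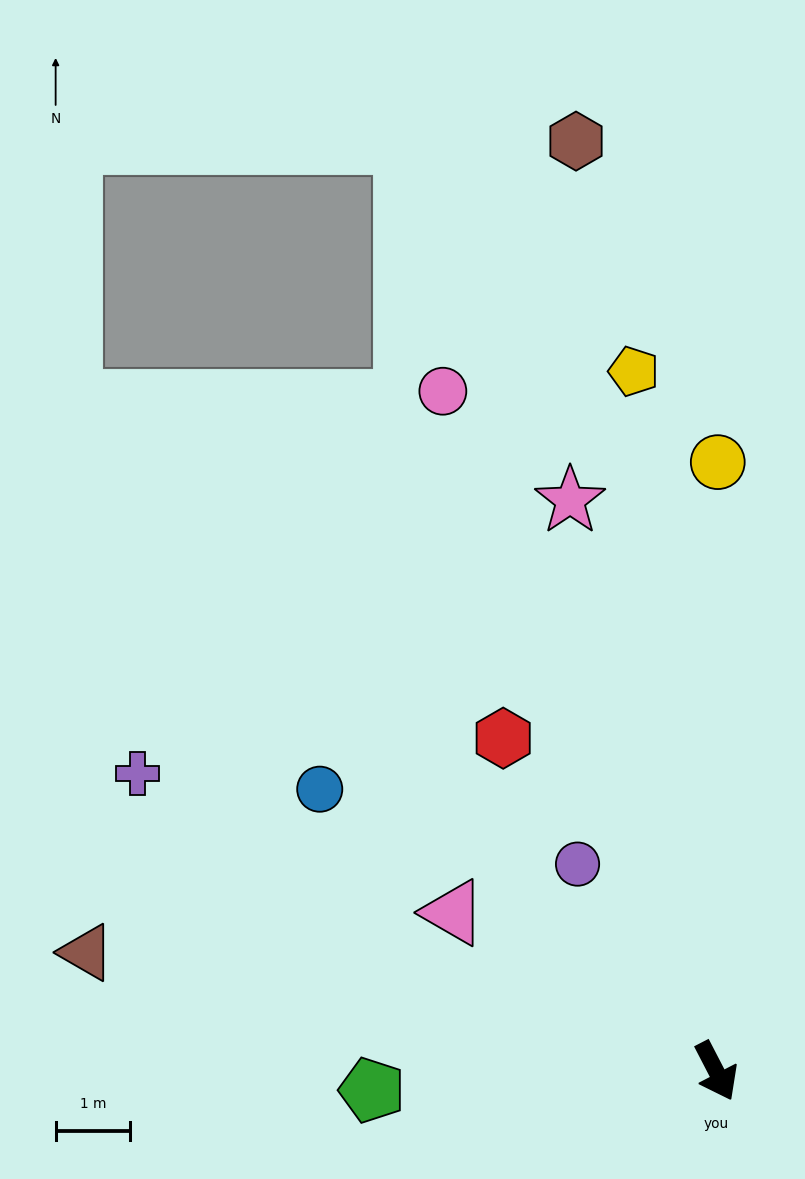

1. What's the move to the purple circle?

turn right 174°, forward 3.3 m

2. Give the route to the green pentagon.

turn right 114°, forward 4.6 m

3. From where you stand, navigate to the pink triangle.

turn right 148°, forward 4.1 m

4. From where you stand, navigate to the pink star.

turn left 167°, forward 7.9 m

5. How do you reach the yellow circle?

turn left 152°, forward 8.2 m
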